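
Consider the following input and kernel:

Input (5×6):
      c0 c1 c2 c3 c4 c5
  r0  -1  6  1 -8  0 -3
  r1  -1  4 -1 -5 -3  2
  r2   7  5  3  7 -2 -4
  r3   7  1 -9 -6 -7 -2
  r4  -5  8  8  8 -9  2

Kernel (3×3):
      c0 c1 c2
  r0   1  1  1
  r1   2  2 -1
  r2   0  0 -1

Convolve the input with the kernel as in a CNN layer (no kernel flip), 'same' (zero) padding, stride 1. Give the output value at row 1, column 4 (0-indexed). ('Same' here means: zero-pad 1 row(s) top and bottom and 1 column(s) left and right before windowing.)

The receptive field on the zero-padded input at this output position is [-8 0 -3 / -5 -3 2 / 7 -2 -4]. Elementwise product with the kernel and sum: -8·1 + 0·1 + -3·1 + -5·2 + -3·2 + 2·-1 + -4·-1.

-25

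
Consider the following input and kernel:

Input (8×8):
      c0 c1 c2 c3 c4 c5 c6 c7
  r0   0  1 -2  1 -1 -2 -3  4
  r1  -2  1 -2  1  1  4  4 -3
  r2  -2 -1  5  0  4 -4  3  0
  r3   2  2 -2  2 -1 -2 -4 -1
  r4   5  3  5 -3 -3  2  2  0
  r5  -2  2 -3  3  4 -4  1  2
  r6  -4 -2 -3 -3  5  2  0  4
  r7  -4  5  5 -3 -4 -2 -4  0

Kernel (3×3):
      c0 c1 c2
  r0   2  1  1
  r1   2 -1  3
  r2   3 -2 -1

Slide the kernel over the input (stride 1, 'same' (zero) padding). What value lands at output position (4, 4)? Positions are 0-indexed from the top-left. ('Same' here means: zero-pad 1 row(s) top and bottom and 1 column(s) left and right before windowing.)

The receptive field on the zero-padded input at this output position is [2 -1 -2 / -3 -3 2 / 3 4 -4]. Elementwise product with the kernel and sum: 2·2 + -1·1 + -2·1 + -3·2 + -3·-1 + 2·3 + 3·3 + 4·-2 + -4·-1.

9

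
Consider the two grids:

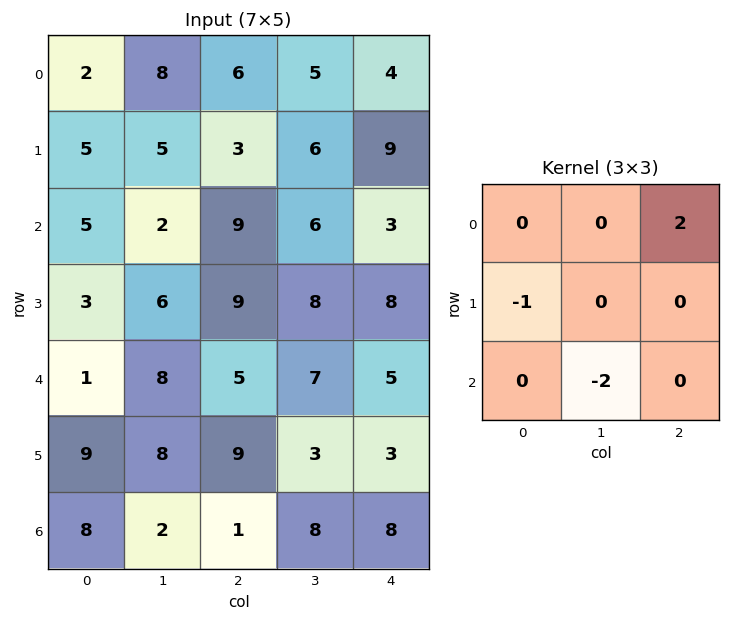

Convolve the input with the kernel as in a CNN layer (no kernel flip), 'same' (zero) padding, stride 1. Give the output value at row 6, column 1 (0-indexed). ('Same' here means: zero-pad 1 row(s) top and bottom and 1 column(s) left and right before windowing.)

10

The receptive field on the zero-padded input at this output position is [9 8 9 / 8 2 1 / 0 0 0]. Elementwise product with the kernel and sum: 9·2 + 8·-1 + 0·-2.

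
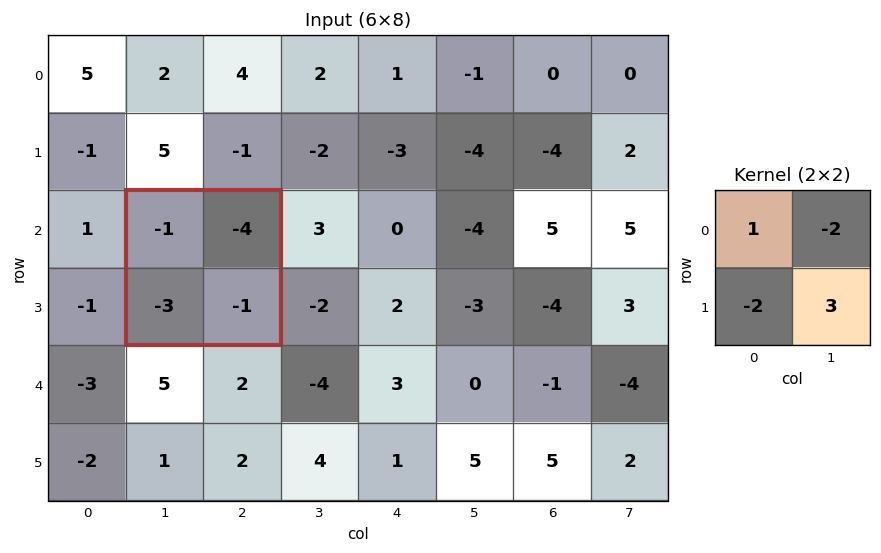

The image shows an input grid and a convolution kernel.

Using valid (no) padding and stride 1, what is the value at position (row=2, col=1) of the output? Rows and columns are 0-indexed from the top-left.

10

The receptive field on the input at this output position is [-1 -4 / -3 -1]. Elementwise product with the kernel and sum: -1·1 + -4·-2 + -3·-2 + -1·3.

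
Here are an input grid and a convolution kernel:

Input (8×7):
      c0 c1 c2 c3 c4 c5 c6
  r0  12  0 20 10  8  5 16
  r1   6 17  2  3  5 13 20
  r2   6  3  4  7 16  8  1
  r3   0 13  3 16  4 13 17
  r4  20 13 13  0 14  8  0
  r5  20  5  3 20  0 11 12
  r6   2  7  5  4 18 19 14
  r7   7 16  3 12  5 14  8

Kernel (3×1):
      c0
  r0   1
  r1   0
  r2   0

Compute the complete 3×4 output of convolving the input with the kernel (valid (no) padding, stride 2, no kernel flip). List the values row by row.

Output[0,0]: The receptive field on the input at this output position is [12 / 6 / 6]. Elementwise product with the kernel and sum: 12·1.
Output[0,1]: The receptive field on the input at this output position is [20 / 2 / 4]. Elementwise product with the kernel and sum: 20·1.

12 20 8 16
6 4 16 1
20 13 14 0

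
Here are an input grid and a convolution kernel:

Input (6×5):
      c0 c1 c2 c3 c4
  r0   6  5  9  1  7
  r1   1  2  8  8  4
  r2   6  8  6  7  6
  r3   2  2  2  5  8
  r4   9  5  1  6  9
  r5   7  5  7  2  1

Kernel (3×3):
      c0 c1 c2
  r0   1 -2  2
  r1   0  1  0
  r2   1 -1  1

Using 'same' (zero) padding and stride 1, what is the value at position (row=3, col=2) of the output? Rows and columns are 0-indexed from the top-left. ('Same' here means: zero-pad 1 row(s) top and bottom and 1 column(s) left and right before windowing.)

The receptive field on the zero-padded input at this output position is [8 6 7 / 2 2 5 / 5 1 6]. Elementwise product with the kernel and sum: 8·1 + 6·-2 + 7·2 + 2·1 + 5·1 + 1·-1 + 6·1.

22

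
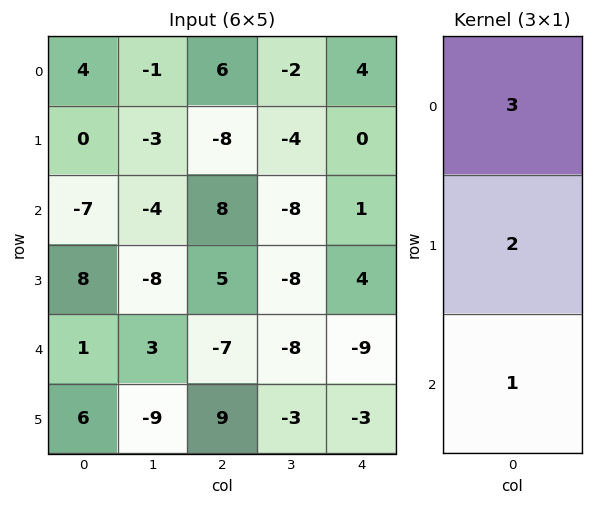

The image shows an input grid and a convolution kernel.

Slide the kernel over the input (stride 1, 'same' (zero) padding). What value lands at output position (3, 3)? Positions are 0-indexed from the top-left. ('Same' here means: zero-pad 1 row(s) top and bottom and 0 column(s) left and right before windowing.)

The receptive field on the zero-padded input at this output position is [-8 / -8 / -8]. Elementwise product with the kernel and sum: -8·3 + -8·2 + -8·1.

-48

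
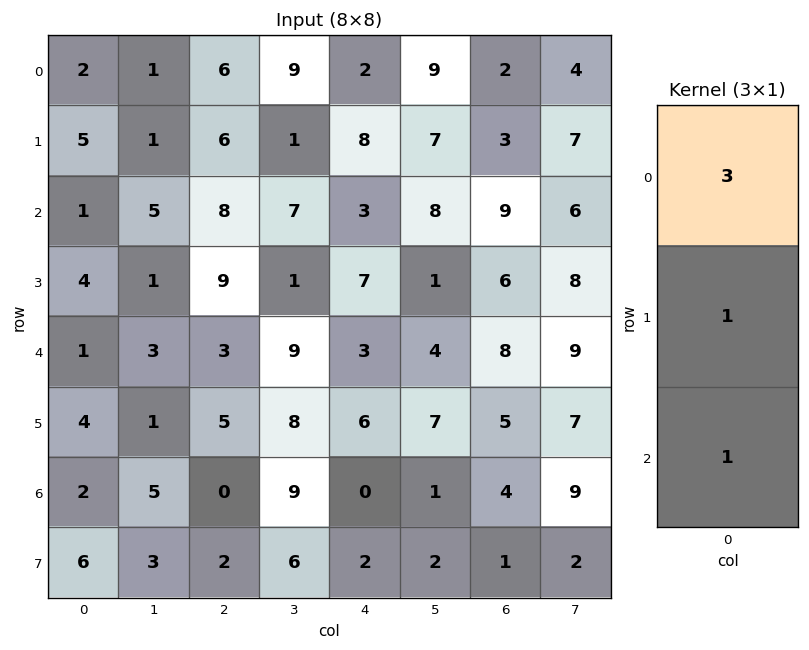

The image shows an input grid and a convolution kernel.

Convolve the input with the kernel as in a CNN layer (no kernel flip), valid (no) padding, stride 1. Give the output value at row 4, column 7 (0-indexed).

43

The receptive field on the input at this output position is [9 / 7 / 9]. Elementwise product with the kernel and sum: 9·3 + 7·1 + 9·1.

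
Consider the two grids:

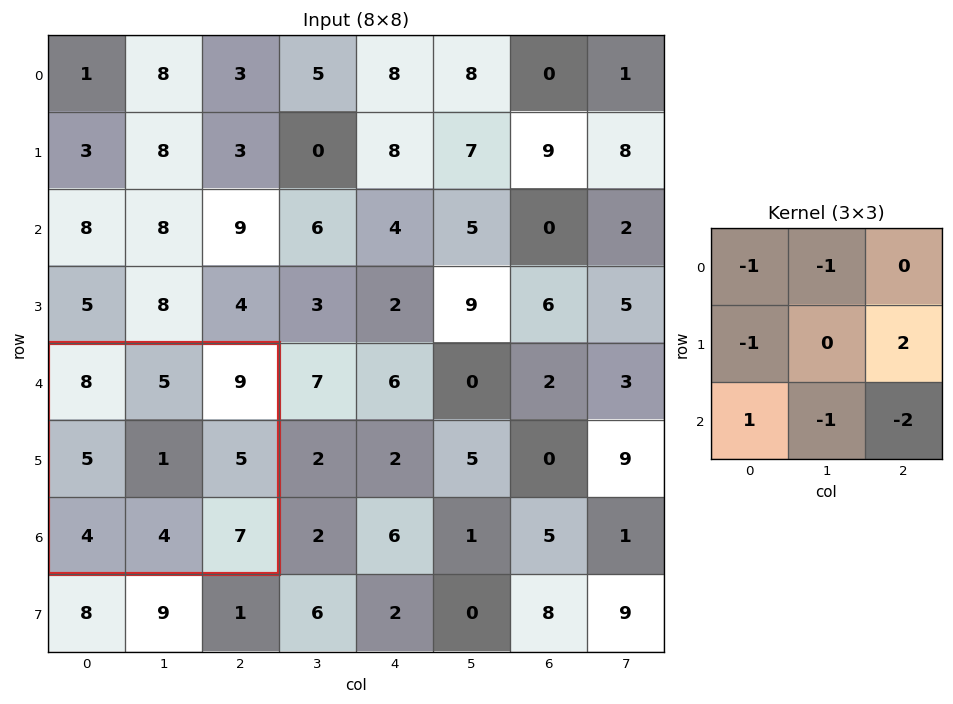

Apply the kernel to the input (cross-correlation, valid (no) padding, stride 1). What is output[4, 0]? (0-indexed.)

The receptive field on the input at this output position is [8 5 9 / 5 1 5 / 4 4 7]. Elementwise product with the kernel and sum: 8·-1 + 5·-1 + 5·-1 + 5·2 + 4·1 + 4·-1 + 7·-2.

-22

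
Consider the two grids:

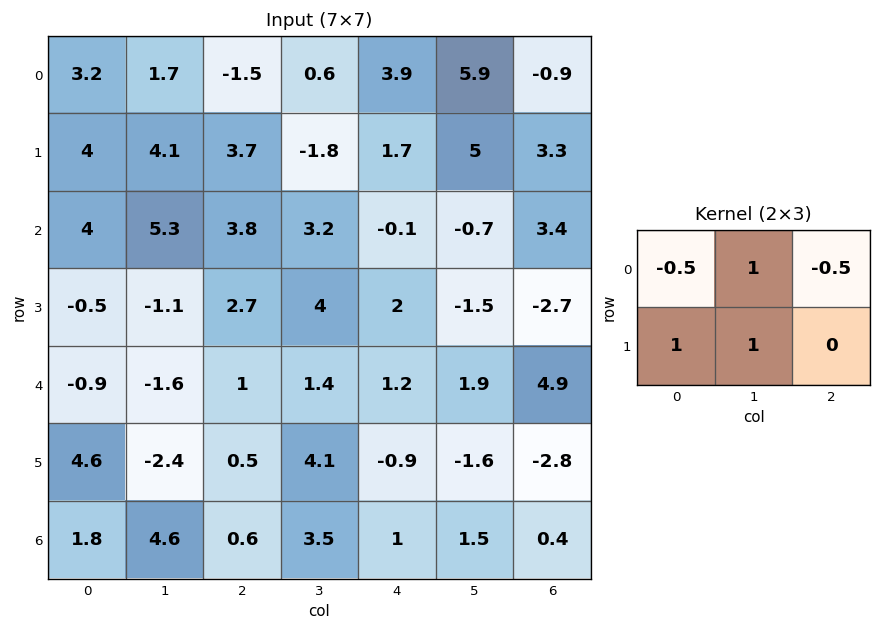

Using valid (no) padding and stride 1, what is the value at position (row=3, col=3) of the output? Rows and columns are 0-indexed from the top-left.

3.35

The receptive field on the input at this output position is [4 2 -1.5 / 1.4 1.2 1.9]. Elementwise product with the kernel and sum: 4·-0.5 + 2·1 + -1.5·-0.5 + 1.4·1 + 1.2·1.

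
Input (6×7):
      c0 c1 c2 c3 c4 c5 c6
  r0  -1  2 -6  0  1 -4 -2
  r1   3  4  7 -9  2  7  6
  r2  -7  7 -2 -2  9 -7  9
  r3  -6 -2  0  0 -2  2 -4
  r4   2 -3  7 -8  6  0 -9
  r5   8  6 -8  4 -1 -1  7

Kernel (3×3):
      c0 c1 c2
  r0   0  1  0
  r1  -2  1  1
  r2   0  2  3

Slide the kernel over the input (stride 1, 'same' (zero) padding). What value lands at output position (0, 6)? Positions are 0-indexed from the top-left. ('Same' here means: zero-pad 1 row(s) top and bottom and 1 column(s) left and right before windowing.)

The receptive field on the zero-padded input at this output position is [0 0 0 / -4 -2 0 / 7 6 0]. Elementwise product with the kernel and sum: 0·1 + -4·-2 + -2·1 + 0·1 + 6·2 + 0·3.

18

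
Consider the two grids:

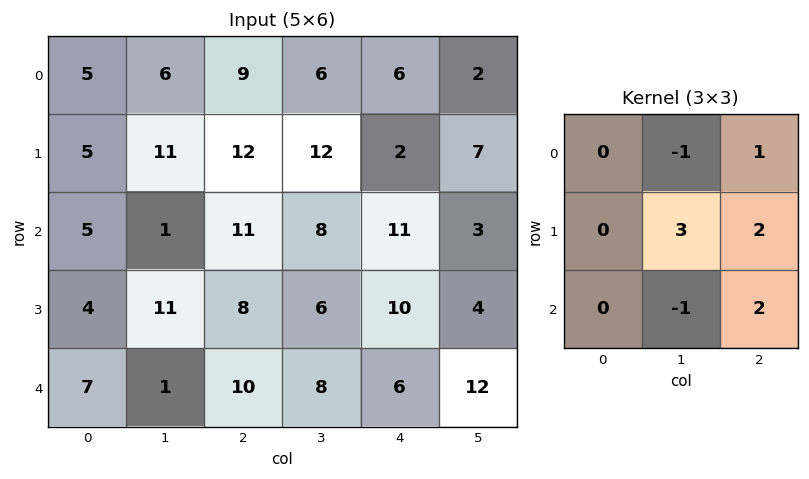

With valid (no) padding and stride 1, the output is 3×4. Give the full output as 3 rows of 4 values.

81 62 54 11
31 53 50 42
78 39 45 48

Output[0,0]: The receptive field on the input at this output position is [5 6 9 / 5 11 12 / 5 1 11]. Elementwise product with the kernel and sum: 6·-1 + 9·1 + 11·3 + 12·2 + 1·-1 + 11·2.
Output[0,1]: The receptive field on the input at this output position is [6 9 6 / 11 12 12 / 1 11 8]. Elementwise product with the kernel and sum: 9·-1 + 6·1 + 12·3 + 12·2 + 11·-1 + 8·2.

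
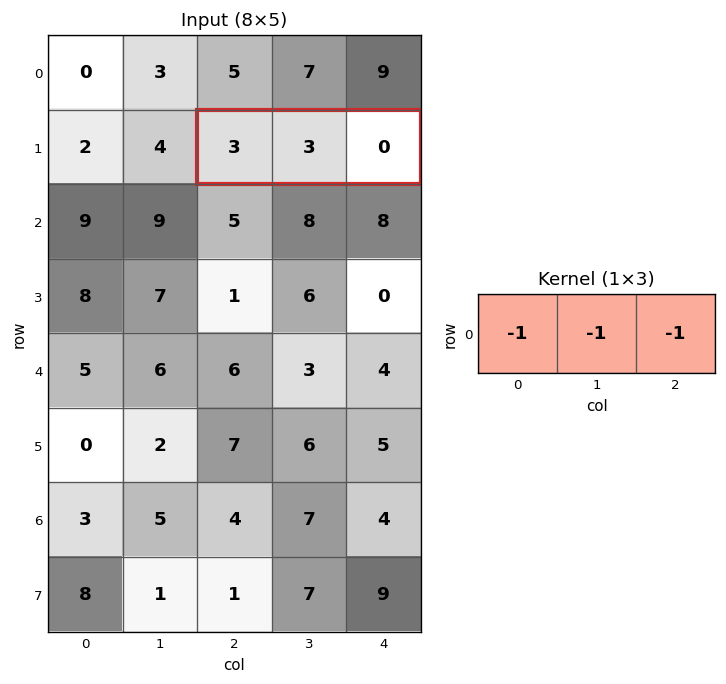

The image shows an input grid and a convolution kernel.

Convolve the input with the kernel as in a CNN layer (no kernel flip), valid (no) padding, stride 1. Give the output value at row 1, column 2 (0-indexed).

The receptive field on the input at this output position is [3 3 0]. Elementwise product with the kernel and sum: 3·-1 + 3·-1 + 0·-1.

-6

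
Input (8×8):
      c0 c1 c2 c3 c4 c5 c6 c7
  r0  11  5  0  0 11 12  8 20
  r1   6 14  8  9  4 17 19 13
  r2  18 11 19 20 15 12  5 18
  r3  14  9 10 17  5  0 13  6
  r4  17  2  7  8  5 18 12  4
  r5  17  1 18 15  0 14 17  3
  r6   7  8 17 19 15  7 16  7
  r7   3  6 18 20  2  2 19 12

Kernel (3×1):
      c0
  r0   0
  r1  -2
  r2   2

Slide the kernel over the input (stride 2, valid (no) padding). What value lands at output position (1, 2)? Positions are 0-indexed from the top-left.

The receptive field on the input at this output position is [15 / 5 / 5]. Elementwise product with the kernel and sum: 5·-2 + 5·2.

0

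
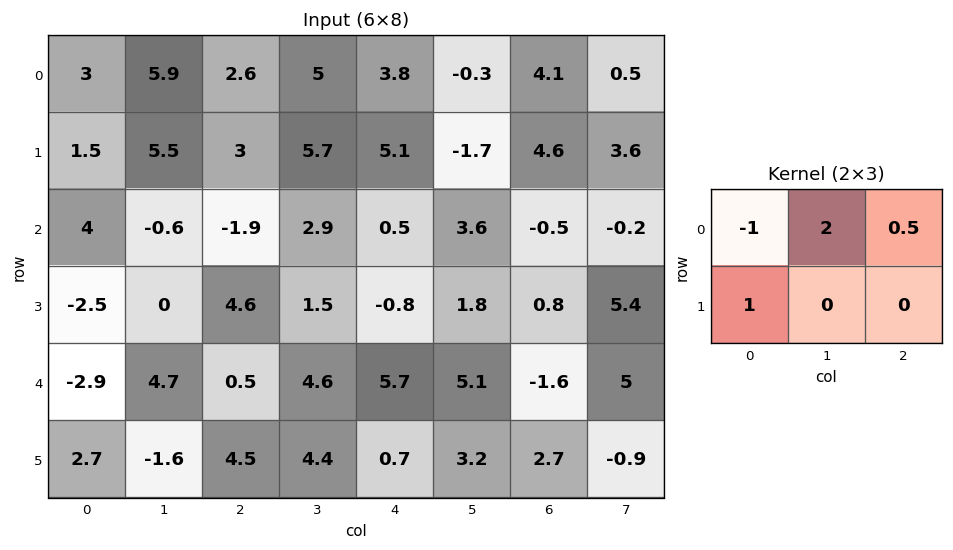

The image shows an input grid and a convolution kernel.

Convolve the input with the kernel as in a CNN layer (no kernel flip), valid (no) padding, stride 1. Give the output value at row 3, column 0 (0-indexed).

1.9

The receptive field on the input at this output position is [-2.5 0 4.6 / -2.9 4.7 0.5]. Elementwise product with the kernel and sum: -2.5·-1 + 0·2 + 4.6·0.5 + -2.9·1.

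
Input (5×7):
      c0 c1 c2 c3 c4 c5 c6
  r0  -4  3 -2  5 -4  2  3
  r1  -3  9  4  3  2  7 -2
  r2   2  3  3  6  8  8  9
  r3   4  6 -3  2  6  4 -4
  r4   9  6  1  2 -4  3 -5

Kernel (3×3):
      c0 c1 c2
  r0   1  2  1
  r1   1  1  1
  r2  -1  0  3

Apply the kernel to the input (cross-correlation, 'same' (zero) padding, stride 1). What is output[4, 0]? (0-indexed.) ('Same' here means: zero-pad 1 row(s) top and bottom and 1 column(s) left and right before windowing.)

29

The receptive field on the zero-padded input at this output position is [0 4 6 / 0 9 6 / 0 0 0]. Elementwise product with the kernel and sum: 0·1 + 4·2 + 6·1 + 0·1 + 9·1 + 6·1 + 0·-1 + 0·3.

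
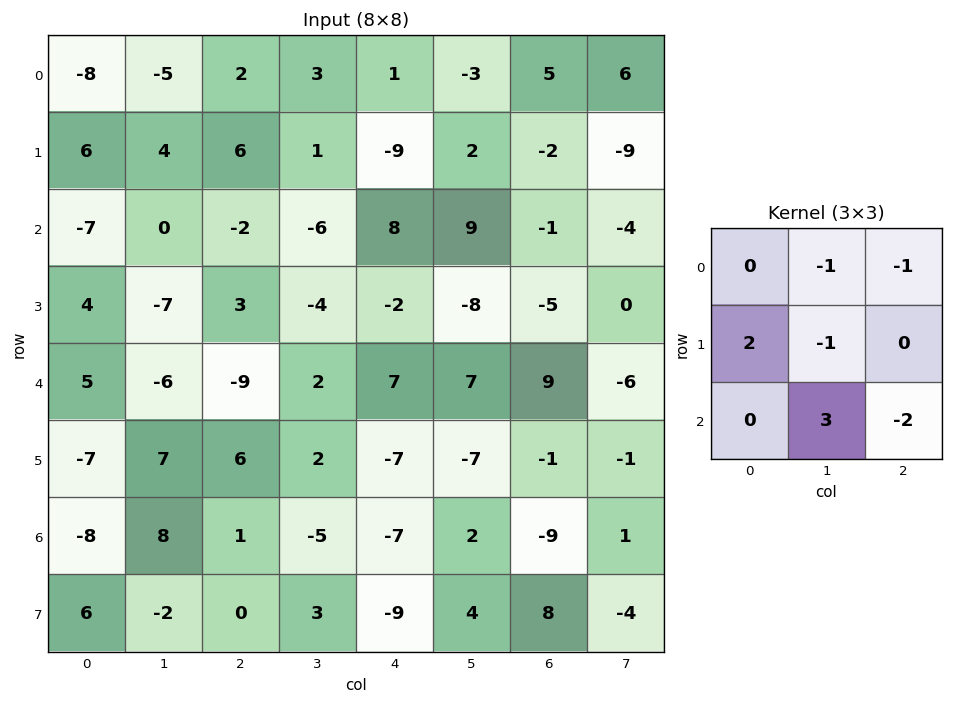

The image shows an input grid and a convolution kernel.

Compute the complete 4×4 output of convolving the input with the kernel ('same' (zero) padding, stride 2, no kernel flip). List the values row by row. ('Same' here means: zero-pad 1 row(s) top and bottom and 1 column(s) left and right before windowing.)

18 4 -26 1
23 12 -3 15
-37 12 0 9
30 1 -24 47

Output[0,0]: The receptive field on the zero-padded input at this output position is [0 0 0 / 0 -8 -5 / 0 6 4]. Elementwise product with the kernel and sum: 0·-1 + 0·-1 + 0·2 + -8·-1 + 6·3 + 4·-2.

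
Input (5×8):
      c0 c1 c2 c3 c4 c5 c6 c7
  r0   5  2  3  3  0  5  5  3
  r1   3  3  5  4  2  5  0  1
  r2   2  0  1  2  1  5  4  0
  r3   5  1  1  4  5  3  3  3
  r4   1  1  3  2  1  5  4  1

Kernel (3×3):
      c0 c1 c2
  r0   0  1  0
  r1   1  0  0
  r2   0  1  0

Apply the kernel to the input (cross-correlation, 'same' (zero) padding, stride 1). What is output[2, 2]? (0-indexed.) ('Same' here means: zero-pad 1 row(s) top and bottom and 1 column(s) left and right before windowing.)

6

The receptive field on the zero-padded input at this output position is [3 5 4 / 0 1 2 / 1 1 4]. Elementwise product with the kernel and sum: 5·1 + 0·1 + 1·1.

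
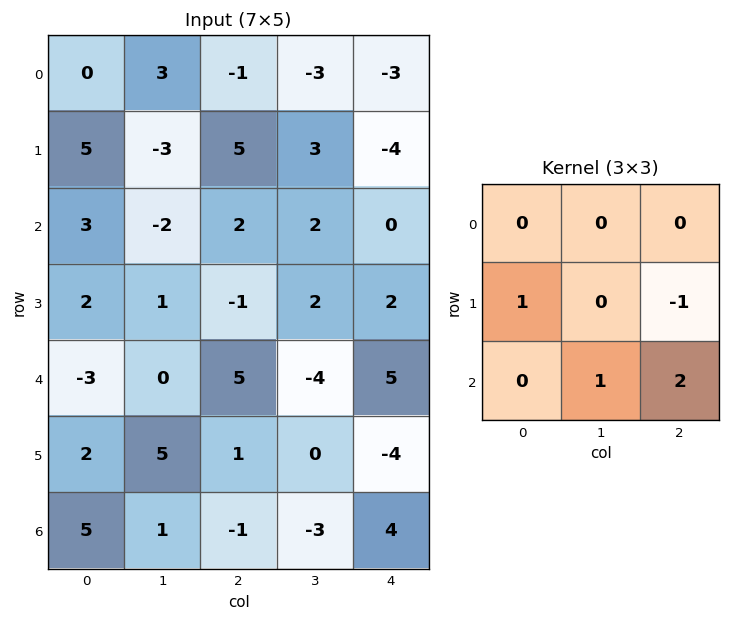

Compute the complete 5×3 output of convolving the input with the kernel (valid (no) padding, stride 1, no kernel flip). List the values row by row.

Output[0,0]: The receptive field on the input at this output position is [0 3 -1 / 5 -3 5 / 3 -2 2]. Elementwise product with the kernel and sum: 5·1 + 5·-1 + -2·1 + 2·2.
Output[0,1]: The receptive field on the input at this output position is [3 -1 -3 / -3 5 3 / -2 2 2]. Elementwise product with the kernel and sum: -3·1 + 3·-1 + 2·1 + 2·2.

2 0 11
0 -1 8
13 -4 3
-1 5 -8
0 -2 10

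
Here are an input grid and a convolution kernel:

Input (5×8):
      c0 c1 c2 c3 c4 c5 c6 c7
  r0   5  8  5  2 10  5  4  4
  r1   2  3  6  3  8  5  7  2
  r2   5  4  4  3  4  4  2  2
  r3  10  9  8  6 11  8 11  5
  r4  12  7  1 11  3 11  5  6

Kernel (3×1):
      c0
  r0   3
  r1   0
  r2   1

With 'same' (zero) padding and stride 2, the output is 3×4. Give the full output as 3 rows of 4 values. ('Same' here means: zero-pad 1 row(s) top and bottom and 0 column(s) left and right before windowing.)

Output[0,0]: The receptive field on the zero-padded input at this output position is [0 / 5 / 2]. Elementwise product with the kernel and sum: 0·3 + 2·1.
Output[0,1]: The receptive field on the zero-padded input at this output position is [0 / 5 / 6]. Elementwise product with the kernel and sum: 0·3 + 6·1.

2 6 8 7
16 26 35 32
30 24 33 33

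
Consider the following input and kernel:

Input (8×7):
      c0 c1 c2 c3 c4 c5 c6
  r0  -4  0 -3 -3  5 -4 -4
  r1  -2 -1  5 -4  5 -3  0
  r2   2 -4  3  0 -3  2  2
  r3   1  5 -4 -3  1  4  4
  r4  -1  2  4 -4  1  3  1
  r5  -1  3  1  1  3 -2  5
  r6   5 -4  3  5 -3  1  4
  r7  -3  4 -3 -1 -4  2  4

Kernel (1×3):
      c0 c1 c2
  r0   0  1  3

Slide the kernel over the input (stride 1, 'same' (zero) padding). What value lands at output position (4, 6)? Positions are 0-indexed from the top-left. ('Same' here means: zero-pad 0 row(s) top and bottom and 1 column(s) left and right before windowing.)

The receptive field on the zero-padded input at this output position is [3 1 0]. Elementwise product with the kernel and sum: 1·1 + 0·3.

1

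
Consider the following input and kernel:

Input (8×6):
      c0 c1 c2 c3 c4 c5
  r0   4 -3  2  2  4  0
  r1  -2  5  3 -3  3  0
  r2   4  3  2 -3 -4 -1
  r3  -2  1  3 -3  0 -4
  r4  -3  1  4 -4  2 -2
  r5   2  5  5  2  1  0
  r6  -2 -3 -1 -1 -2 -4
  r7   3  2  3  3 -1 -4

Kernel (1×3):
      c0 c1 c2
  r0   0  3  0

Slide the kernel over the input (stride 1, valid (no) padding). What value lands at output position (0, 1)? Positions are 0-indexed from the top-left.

6

The receptive field on the input at this output position is [-3 2 2]. Elementwise product with the kernel and sum: 2·3.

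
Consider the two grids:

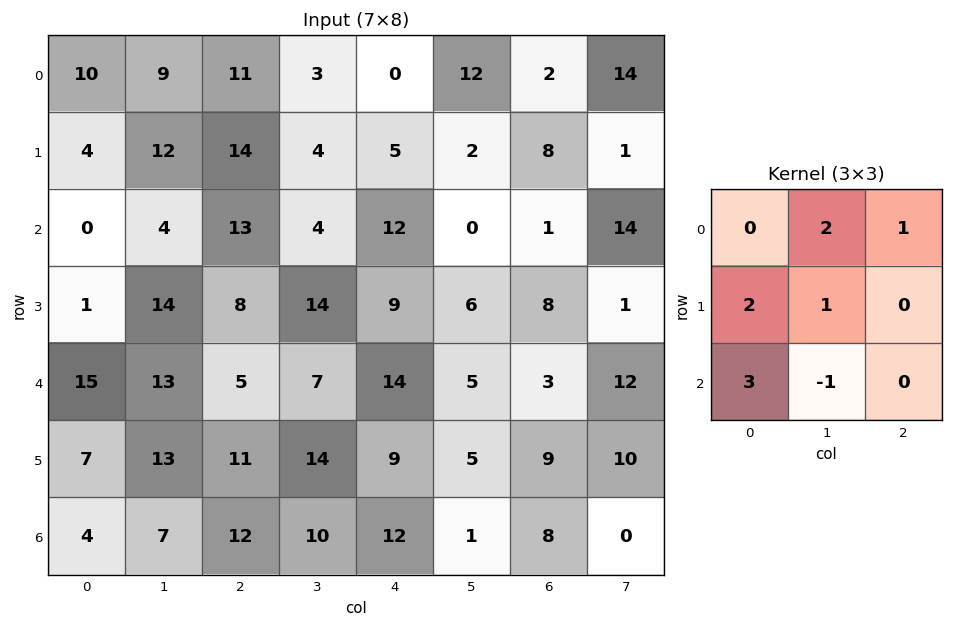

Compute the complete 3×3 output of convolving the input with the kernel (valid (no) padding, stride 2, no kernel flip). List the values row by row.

Output[0,0]: The receptive field on the input at this output position is [10 9 11 / 4 12 14 / 0 4 13]. Elementwise product with the kernel and sum: 9·2 + 11·1 + 4·2 + 12·1 + 0·3 + 4·-1.
Output[0,1]: The receptive field on the input at this output position is [11 3 0 / 14 4 5 / 13 4 12]. Elementwise product with the kernel and sum: 3·2 + 0·1 + 14·2 + 4·1 + 13·3 + 4·-1.

45 73 74
69 58 62
63 90 71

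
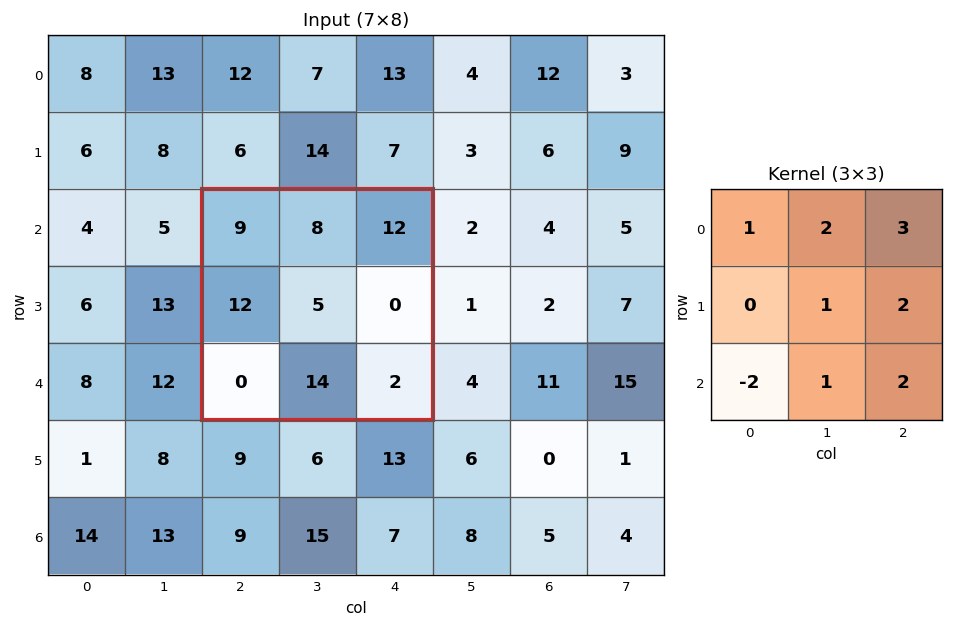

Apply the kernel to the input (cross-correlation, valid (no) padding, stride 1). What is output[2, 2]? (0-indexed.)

84

The receptive field on the input at this output position is [9 8 12 / 12 5 0 / 0 14 2]. Elementwise product with the kernel and sum: 9·1 + 8·2 + 12·3 + 5·1 + 0·2 + 0·-2 + 14·1 + 2·2.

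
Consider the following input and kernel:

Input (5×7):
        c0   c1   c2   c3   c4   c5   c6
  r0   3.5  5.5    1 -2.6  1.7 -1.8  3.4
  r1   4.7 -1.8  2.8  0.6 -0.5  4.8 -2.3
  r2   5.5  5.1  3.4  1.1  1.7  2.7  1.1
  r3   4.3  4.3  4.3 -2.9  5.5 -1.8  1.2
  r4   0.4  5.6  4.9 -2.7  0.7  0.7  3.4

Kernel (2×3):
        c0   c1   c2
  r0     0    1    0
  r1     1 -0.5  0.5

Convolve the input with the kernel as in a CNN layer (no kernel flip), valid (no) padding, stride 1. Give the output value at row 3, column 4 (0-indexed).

0.25

The receptive field on the input at this output position is [5.5 -1.8 1.2 / 0.7 0.7 3.4]. Elementwise product with the kernel and sum: -1.8·1 + 0.7·1 + 0.7·-0.5 + 3.4·0.5.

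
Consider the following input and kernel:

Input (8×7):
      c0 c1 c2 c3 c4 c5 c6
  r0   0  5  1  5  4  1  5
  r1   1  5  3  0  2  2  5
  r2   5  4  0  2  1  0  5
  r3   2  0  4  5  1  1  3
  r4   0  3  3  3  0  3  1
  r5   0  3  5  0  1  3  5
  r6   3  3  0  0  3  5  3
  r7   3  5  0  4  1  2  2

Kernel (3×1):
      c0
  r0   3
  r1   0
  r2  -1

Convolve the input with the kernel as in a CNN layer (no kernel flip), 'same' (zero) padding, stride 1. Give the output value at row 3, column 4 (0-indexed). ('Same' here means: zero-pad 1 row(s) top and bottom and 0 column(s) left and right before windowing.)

3

The receptive field on the zero-padded input at this output position is [1 / 1 / 0]. Elementwise product with the kernel and sum: 1·3 + 0·-1.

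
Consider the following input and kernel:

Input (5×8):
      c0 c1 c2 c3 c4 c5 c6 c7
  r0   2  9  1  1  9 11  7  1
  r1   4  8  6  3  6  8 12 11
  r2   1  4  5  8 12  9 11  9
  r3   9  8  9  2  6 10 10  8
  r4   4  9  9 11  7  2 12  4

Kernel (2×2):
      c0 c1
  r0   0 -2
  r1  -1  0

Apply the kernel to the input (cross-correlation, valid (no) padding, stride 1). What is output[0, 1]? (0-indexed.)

-10

The receptive field on the input at this output position is [9 1 / 8 6]. Elementwise product with the kernel and sum: 1·-2 + 8·-1.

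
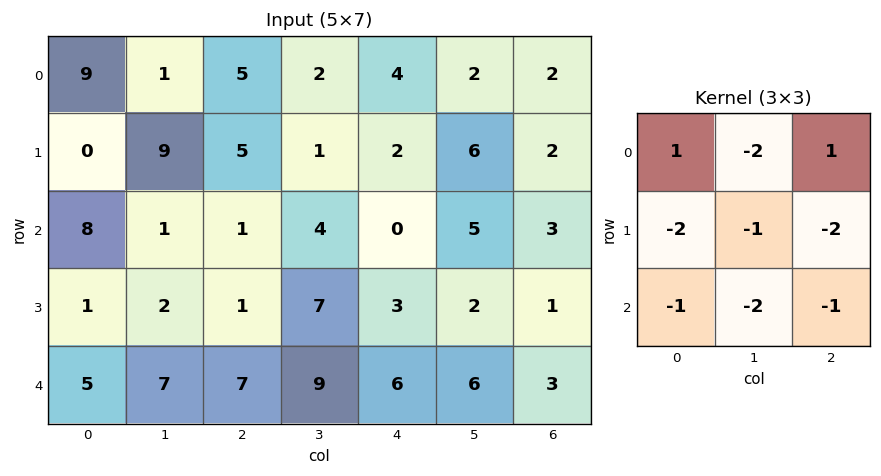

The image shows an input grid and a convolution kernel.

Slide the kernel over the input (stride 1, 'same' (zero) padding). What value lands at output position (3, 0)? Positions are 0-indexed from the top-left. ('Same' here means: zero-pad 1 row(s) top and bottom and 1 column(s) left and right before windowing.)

-37

The receptive field on the zero-padded input at this output position is [0 8 1 / 0 1 2 / 0 5 7]. Elementwise product with the kernel and sum: 0·1 + 8·-2 + 1·1 + 0·-2 + 1·-1 + 2·-2 + 0·-1 + 5·-2 + 7·-1.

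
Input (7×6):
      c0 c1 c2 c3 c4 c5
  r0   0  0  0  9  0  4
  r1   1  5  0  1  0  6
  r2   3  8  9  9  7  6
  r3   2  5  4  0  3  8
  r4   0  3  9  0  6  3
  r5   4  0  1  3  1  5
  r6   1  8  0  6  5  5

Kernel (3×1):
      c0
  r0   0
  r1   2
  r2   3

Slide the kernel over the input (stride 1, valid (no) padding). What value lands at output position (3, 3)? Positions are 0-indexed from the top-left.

9

The receptive field on the input at this output position is [0 / 0 / 3]. Elementwise product with the kernel and sum: 0·2 + 3·3.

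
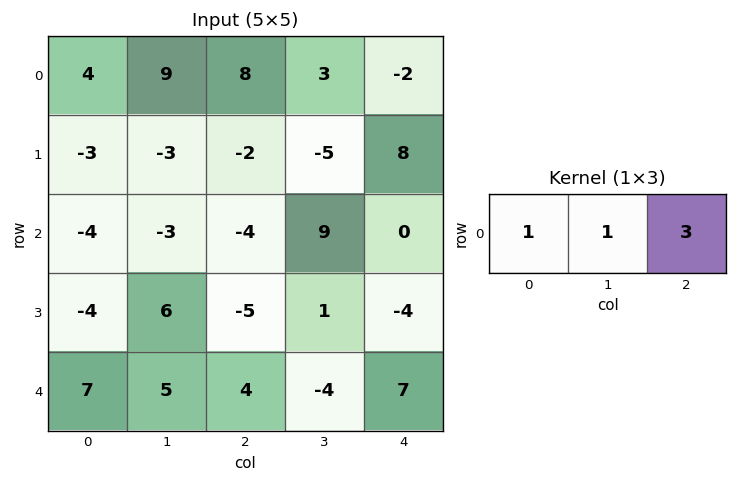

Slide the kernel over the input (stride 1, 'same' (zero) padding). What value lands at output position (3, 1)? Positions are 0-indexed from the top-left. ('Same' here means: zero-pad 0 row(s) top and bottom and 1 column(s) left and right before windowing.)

The receptive field on the zero-padded input at this output position is [-4 6 -5]. Elementwise product with the kernel and sum: -4·1 + 6·1 + -5·3.

-13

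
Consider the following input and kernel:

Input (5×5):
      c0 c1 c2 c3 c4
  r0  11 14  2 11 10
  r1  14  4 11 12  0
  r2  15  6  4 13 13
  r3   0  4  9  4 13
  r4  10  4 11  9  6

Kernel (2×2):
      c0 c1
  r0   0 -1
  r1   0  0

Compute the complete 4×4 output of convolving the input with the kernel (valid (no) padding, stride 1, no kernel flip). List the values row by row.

Output[0,0]: The receptive field on the input at this output position is [11 14 / 14 4]. Elementwise product with the kernel and sum: 14·-1.
Output[0,1]: The receptive field on the input at this output position is [14 2 / 4 11]. Elementwise product with the kernel and sum: 2·-1.

-14 -2 -11 -10
-4 -11 -12 0
-6 -4 -13 -13
-4 -9 -4 -13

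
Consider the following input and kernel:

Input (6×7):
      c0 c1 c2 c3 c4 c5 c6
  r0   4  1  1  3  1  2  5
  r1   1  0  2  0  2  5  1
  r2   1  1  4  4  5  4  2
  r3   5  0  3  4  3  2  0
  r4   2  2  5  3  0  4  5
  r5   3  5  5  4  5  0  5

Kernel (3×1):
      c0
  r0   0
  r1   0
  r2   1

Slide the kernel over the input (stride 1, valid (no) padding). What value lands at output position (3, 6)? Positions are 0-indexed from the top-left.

The receptive field on the input at this output position is [0 / 5 / 5]. Elementwise product with the kernel and sum: 5·1.

5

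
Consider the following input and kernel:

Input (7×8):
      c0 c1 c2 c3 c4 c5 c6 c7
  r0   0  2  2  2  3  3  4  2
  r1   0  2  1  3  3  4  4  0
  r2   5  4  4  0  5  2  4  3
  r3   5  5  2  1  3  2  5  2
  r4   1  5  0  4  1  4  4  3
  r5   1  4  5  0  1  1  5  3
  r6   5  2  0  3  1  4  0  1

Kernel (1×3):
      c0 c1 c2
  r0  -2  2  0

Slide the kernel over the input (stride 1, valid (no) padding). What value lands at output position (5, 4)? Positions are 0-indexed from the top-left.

0

The receptive field on the input at this output position is [1 1 5]. Elementwise product with the kernel and sum: 1·-2 + 1·2.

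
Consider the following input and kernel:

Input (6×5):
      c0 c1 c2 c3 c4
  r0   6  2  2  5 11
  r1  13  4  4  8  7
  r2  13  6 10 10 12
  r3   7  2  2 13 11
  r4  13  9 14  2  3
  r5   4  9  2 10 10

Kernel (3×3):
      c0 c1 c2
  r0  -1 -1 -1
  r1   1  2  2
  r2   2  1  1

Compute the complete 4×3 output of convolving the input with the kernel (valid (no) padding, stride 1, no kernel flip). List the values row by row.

Output[0,0]: The receptive field on the input at this output position is [6 2 2 / 13 4 4 / 13 6 10]. Elementwise product with the kernel and sum: 6·-1 + 2·-1 + 2·-1 + 13·1 + 4·2 + 4·2 + 13·2 + 6·1 + 10·1.

61 51 58
42 49 63
35 40 51
67 54 22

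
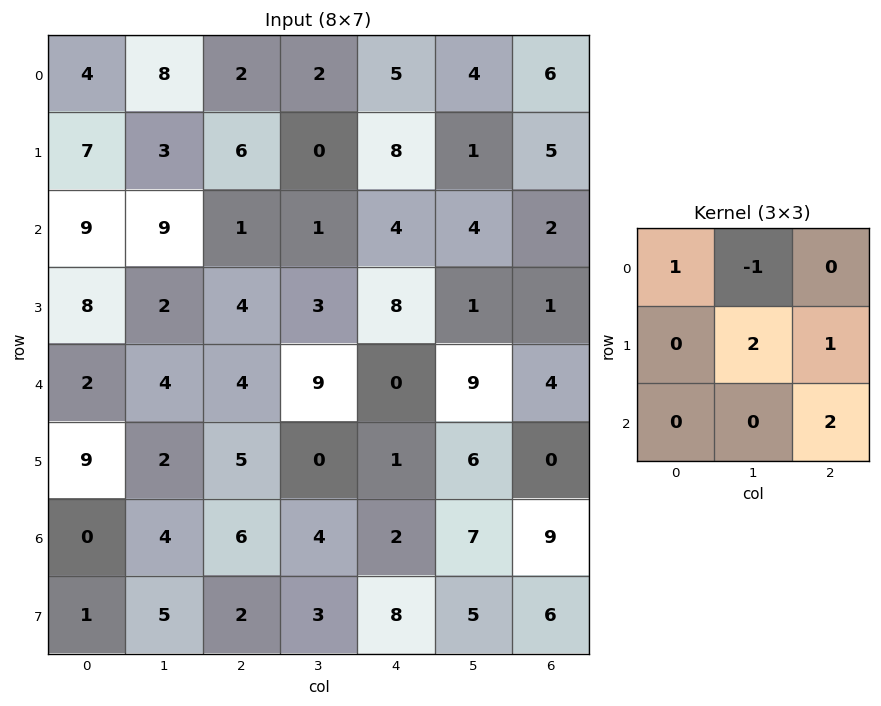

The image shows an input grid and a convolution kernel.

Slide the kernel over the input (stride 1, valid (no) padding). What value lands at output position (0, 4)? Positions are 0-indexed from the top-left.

12

The receptive field on the input at this output position is [5 4 6 / 8 1 5 / 4 4 2]. Elementwise product with the kernel and sum: 5·1 + 4·-1 + 1·2 + 5·1 + 2·2.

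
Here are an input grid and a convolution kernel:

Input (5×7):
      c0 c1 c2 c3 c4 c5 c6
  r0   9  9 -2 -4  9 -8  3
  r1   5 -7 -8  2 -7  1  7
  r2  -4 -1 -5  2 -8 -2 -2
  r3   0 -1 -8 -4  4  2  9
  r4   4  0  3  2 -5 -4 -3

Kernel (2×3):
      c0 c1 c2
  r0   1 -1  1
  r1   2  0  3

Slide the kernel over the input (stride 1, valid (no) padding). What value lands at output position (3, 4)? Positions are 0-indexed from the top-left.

The receptive field on the input at this output position is [4 2 9 / -5 -4 -3]. Elementwise product with the kernel and sum: 4·1 + 2·-1 + 9·1 + -5·2 + -3·3.

-8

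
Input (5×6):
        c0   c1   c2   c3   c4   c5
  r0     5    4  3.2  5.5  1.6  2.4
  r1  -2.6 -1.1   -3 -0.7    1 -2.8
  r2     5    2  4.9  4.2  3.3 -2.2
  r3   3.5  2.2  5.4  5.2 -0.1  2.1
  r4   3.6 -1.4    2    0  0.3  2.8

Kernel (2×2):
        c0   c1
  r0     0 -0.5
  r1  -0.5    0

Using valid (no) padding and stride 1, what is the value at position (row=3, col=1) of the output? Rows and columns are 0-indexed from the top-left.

-2

The receptive field on the input at this output position is [2.2 5.4 / -1.4 2]. Elementwise product with the kernel and sum: 5.4·-0.5 + -1.4·-0.5.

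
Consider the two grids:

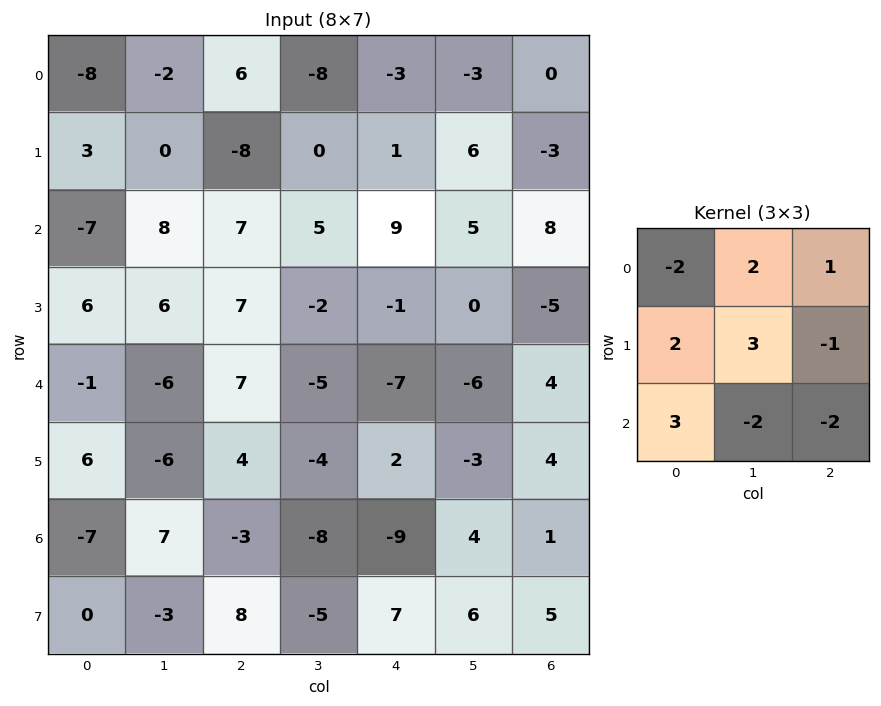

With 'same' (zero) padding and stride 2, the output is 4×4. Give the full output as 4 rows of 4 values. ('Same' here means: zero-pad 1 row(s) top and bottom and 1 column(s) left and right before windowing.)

-28 38 -36 18
-47 24 36 26
21 -4 -33 -27
-16 14 -79 33

Output[0,0]: The receptive field on the zero-padded input at this output position is [0 0 0 / 0 -8 -2 / 0 3 0]. Elementwise product with the kernel and sum: 0·-2 + 0·2 + 0·1 + 0·2 + -8·3 + -2·-1 + 0·3 + 3·-2 + 0·-2.
Output[0,1]: The receptive field on the zero-padded input at this output position is [0 0 0 / -2 6 -8 / 0 -8 0]. Elementwise product with the kernel and sum: 0·-2 + 0·2 + 0·1 + -2·2 + 6·3 + -8·-1 + 0·3 + -8·-2 + 0·-2.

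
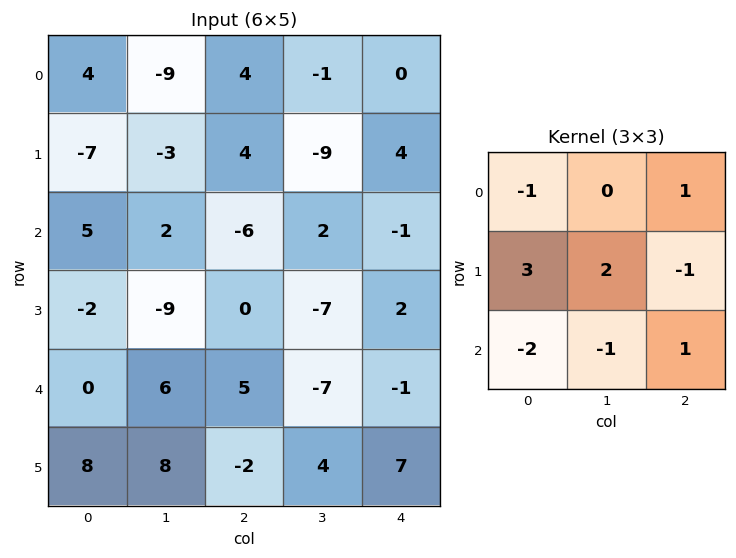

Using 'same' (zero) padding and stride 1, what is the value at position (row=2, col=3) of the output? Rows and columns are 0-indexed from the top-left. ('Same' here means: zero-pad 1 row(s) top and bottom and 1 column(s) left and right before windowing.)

The receptive field on the zero-padded input at this output position is [4 -9 4 / -6 2 -1 / 0 -7 2]. Elementwise product with the kernel and sum: 4·-1 + 4·1 + -6·3 + 2·2 + -1·-1 + 0·-2 + -7·-1 + 2·1.

-4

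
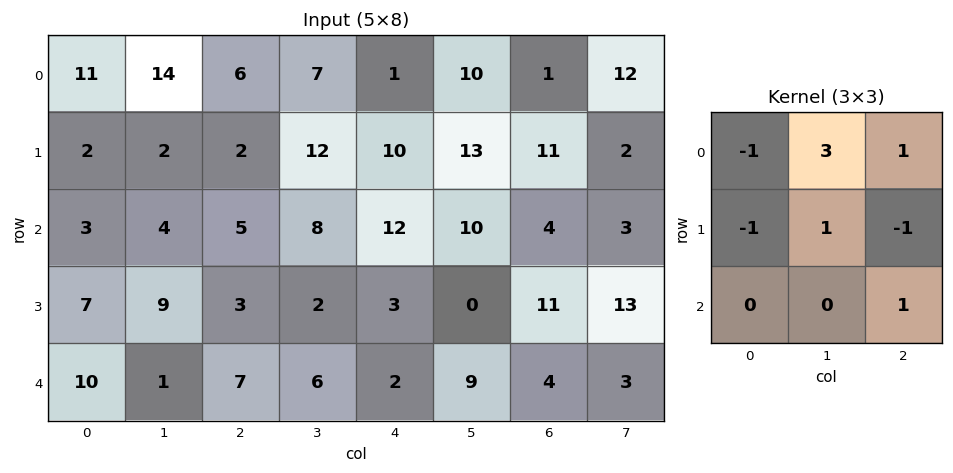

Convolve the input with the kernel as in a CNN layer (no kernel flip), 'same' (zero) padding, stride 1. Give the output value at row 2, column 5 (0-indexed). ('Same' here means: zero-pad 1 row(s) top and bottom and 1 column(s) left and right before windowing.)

45

The receptive field on the zero-padded input at this output position is [10 13 11 / 12 10 4 / 3 0 11]. Elementwise product with the kernel and sum: 10·-1 + 13·3 + 11·1 + 12·-1 + 10·1 + 4·-1 + 11·1.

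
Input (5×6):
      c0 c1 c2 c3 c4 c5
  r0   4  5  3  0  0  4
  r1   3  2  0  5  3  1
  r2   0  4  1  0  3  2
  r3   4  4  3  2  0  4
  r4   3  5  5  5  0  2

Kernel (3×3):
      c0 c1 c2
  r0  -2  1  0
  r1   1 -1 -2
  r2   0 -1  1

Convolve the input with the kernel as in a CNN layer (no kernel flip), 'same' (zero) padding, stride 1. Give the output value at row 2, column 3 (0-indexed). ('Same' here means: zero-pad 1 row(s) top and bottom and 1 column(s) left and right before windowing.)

-2

The receptive field on the zero-padded input at this output position is [0 5 3 / 1 0 3 / 3 2 0]. Elementwise product with the kernel and sum: 0·-2 + 5·1 + 1·1 + 0·-1 + 3·-2 + 2·-1 + 0·1.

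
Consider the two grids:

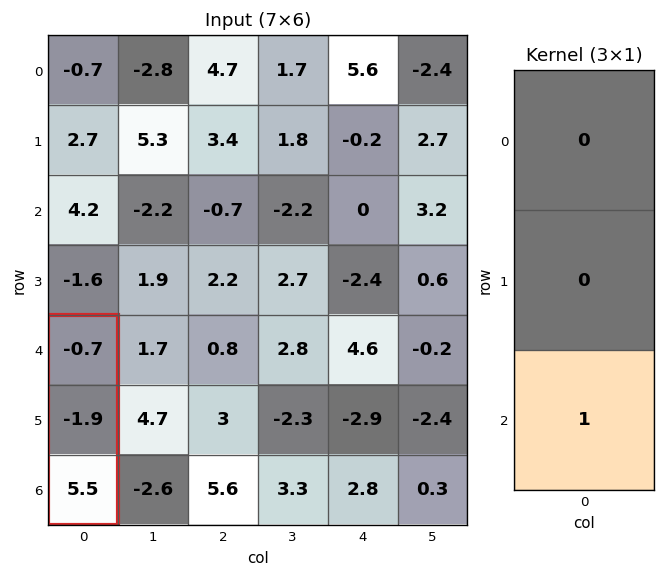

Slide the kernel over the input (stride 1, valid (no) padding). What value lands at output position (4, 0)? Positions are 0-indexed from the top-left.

5.5

The receptive field on the input at this output position is [-0.7 / -1.9 / 5.5]. Elementwise product with the kernel and sum: 5.5·1.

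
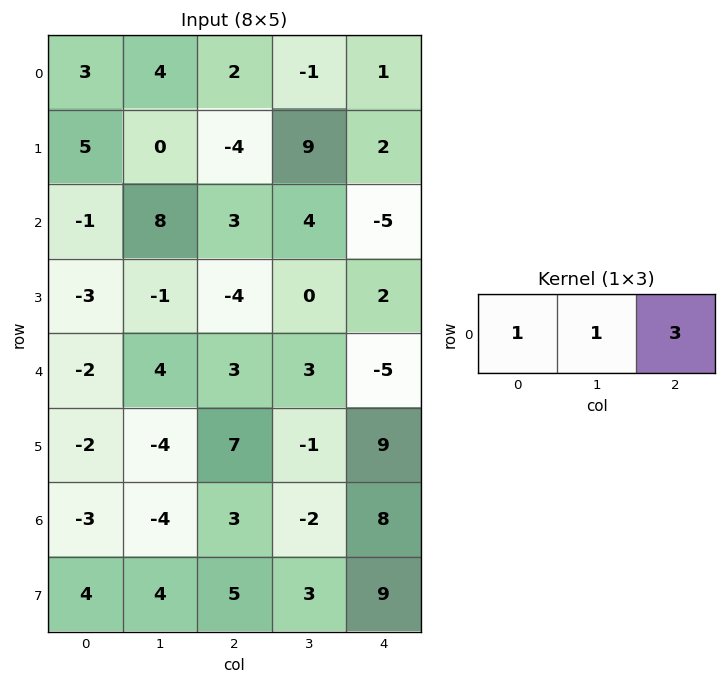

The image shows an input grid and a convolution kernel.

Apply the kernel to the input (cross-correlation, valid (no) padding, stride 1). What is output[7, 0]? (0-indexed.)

The receptive field on the input at this output position is [4 4 5]. Elementwise product with the kernel and sum: 4·1 + 4·1 + 5·3.

23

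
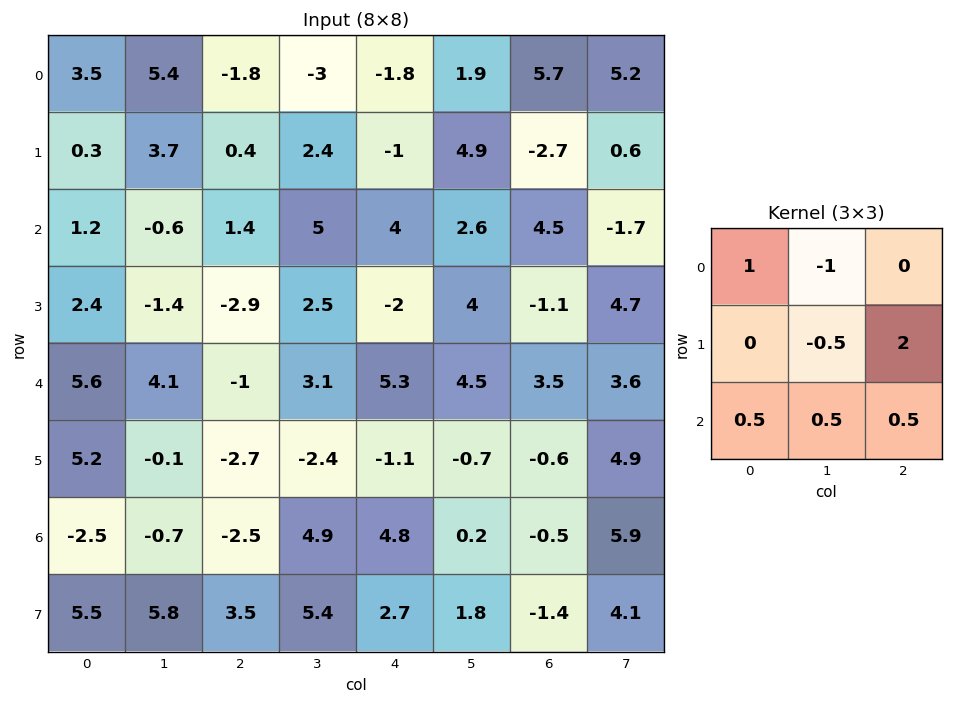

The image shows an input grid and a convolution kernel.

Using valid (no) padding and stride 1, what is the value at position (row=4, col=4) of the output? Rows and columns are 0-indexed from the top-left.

The receptive field on the input at this output position is [5.3 4.5 3.5 / -1.1 -0.7 -0.6 / 4.8 0.2 -0.5]. Elementwise product with the kernel and sum: 5.3·1 + 4.5·-1 + -0.7·-0.5 + -0.6·2 + 4.8·0.5 + 0.2·0.5 + -0.5·0.5.

2.2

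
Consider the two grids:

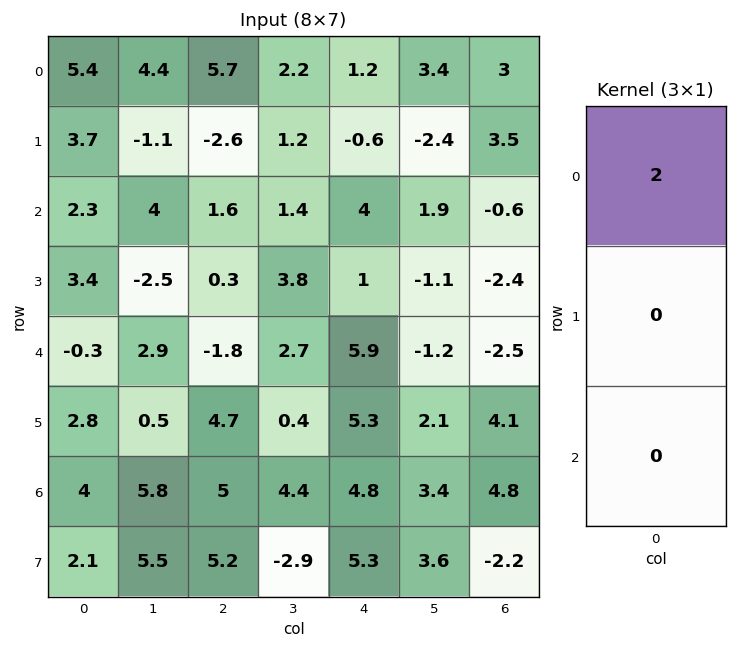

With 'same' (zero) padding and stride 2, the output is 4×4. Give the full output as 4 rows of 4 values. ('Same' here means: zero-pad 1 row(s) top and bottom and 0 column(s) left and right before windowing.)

Output[0,0]: The receptive field on the zero-padded input at this output position is [0 / 5.4 / 3.7]. Elementwise product with the kernel and sum: 0·2.
Output[0,1]: The receptive field on the zero-padded input at this output position is [0 / 5.7 / -2.6]. Elementwise product with the kernel and sum: 0·2.

0 0 0 0
7.4 -5.2 -1.2 7
6.8 0.6 2 -4.8
5.6 9.4 10.6 8.2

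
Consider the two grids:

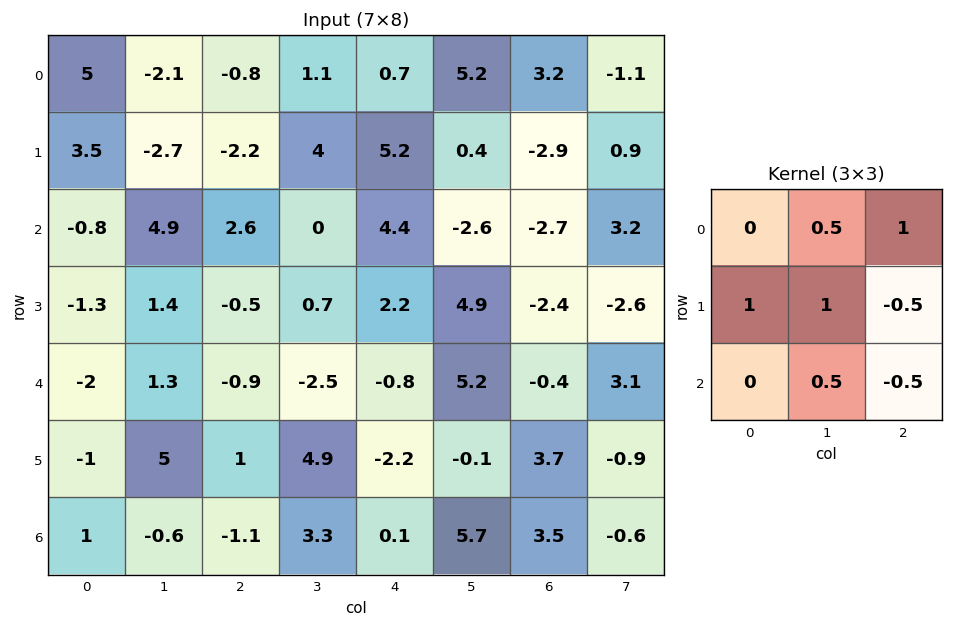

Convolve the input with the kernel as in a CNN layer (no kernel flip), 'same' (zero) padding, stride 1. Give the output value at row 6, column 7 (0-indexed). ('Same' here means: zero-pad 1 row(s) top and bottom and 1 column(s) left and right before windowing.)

The receptive field on the zero-padded input at this output position is [3.7 -0.9 0 / 3.5 -0.6 0 / 0 0 0]. Elementwise product with the kernel and sum: -0.9·0.5 + 0·1 + 3.5·1 + -0.6·1 + 0·-0.5 + 0·0.5 + 0·-0.5.

2.45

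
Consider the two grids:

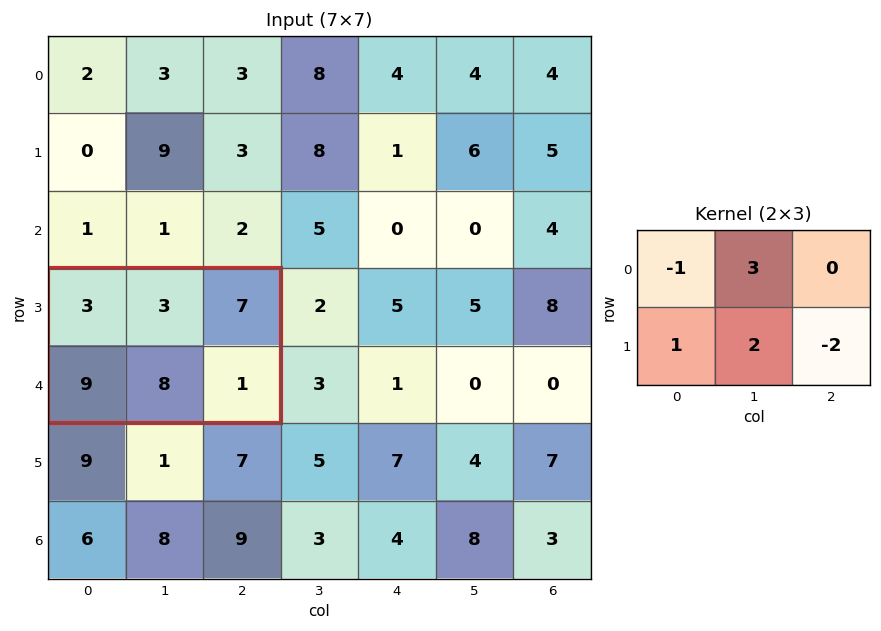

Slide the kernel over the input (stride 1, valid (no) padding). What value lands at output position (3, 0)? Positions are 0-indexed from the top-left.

The receptive field on the input at this output position is [3 3 7 / 9 8 1]. Elementwise product with the kernel and sum: 3·-1 + 3·3 + 9·1 + 8·2 + 1·-2.

29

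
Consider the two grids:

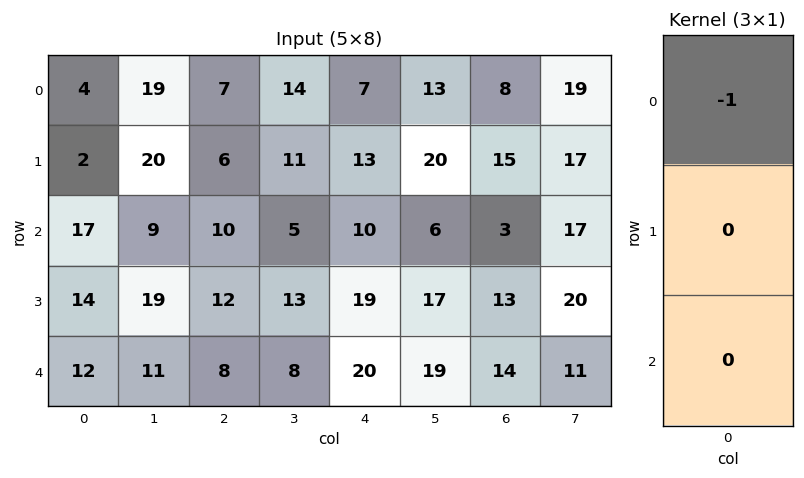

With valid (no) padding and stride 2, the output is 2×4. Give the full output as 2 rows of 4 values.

-4 -7 -7 -8
-17 -10 -10 -3

Output[0,0]: The receptive field on the input at this output position is [4 / 2 / 17]. Elementwise product with the kernel and sum: 4·-1.
Output[0,1]: The receptive field on the input at this output position is [7 / 6 / 10]. Elementwise product with the kernel and sum: 7·-1.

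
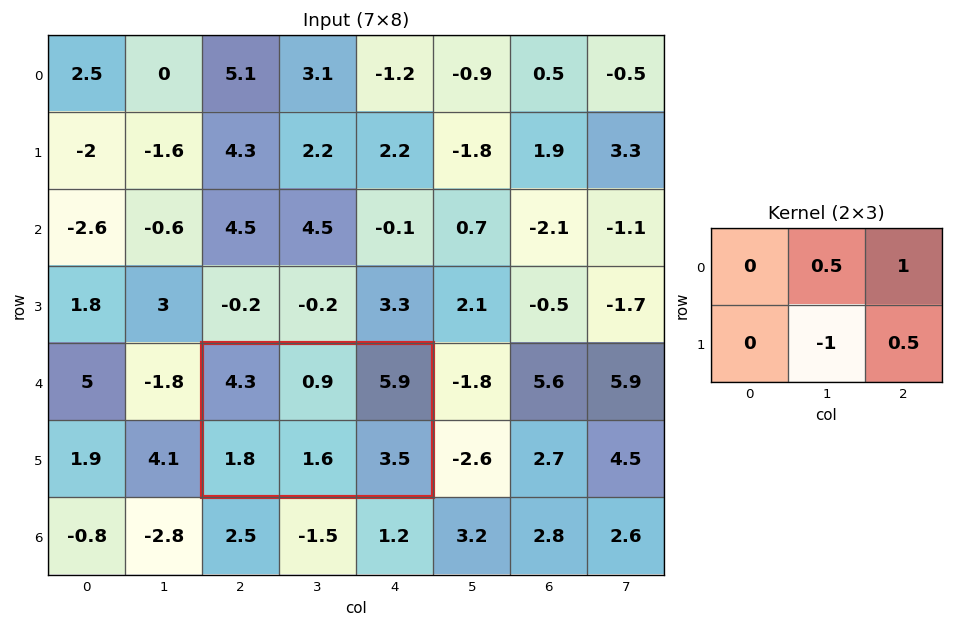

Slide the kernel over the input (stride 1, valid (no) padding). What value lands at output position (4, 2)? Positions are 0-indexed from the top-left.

6.5

The receptive field on the input at this output position is [4.3 0.9 5.9 / 1.8 1.6 3.5]. Elementwise product with the kernel and sum: 0.9·0.5 + 5.9·1 + 1.6·-1 + 3.5·0.5.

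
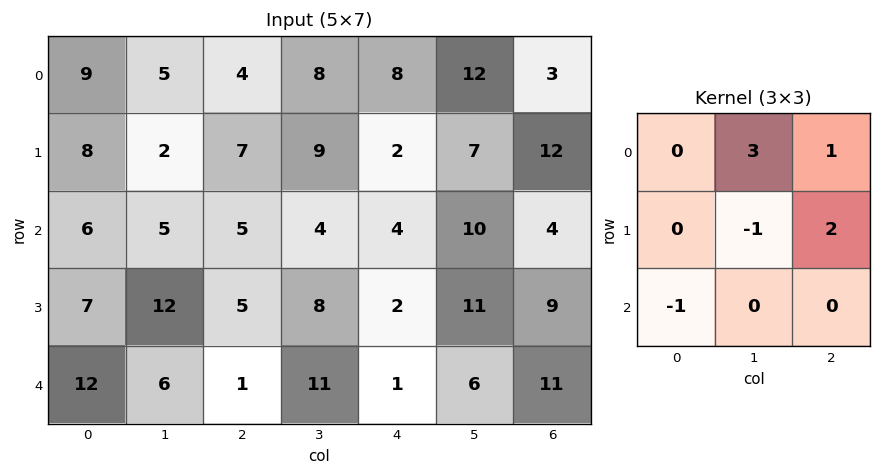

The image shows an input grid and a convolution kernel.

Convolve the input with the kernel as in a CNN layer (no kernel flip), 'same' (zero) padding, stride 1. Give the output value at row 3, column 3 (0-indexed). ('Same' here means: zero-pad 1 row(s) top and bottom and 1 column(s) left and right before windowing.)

11

The receptive field on the zero-padded input at this output position is [5 4 4 / 5 8 2 / 1 11 1]. Elementwise product with the kernel and sum: 4·3 + 4·1 + 8·-1 + 2·2 + 1·-1.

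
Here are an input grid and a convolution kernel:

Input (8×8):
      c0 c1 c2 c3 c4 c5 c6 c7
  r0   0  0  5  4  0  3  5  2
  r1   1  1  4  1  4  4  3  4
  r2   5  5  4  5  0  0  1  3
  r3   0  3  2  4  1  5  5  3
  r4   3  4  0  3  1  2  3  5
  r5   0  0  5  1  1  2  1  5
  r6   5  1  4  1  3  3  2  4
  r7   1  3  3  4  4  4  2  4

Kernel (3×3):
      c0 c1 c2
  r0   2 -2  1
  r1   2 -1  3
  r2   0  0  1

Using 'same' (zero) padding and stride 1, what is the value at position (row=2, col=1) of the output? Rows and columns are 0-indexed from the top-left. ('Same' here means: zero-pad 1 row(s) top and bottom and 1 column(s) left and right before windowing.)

The receptive field on the zero-padded input at this output position is [1 1 4 / 5 5 4 / 0 3 2]. Elementwise product with the kernel and sum: 1·2 + 1·-2 + 4·1 + 5·2 + 5·-1 + 4·3 + 2·1.

23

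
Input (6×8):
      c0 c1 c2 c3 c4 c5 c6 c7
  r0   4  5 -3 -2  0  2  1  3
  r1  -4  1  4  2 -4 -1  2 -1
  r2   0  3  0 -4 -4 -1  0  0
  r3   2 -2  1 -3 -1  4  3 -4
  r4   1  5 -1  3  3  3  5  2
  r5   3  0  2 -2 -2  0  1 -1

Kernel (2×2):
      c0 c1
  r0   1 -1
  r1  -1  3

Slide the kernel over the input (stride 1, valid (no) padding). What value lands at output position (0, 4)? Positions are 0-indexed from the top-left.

-1

The receptive field on the input at this output position is [0 2 / -4 -1]. Elementwise product with the kernel and sum: 0·1 + 2·-1 + -4·-1 + -1·3.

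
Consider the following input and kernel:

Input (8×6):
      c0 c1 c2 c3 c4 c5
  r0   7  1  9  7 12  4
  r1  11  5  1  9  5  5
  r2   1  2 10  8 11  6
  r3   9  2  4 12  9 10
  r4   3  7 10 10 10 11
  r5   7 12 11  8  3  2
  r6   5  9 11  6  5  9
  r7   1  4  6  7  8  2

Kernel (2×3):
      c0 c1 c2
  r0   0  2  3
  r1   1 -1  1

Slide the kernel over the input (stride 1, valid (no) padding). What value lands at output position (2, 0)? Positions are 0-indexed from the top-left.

The receptive field on the input at this output position is [1 2 10 / 9 2 4]. Elementwise product with the kernel and sum: 2·2 + 10·3 + 9·1 + 2·-1 + 4·1.

45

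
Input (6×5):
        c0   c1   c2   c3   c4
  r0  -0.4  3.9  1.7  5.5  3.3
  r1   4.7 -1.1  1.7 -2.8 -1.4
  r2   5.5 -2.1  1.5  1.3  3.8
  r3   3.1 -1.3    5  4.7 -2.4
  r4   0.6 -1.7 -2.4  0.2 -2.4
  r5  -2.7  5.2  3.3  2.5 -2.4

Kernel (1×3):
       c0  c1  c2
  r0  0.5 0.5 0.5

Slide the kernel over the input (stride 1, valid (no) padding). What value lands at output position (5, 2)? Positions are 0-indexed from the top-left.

1.7

The receptive field on the input at this output position is [3.3 2.5 -2.4]. Elementwise product with the kernel and sum: 3.3·0.5 + 2.5·0.5 + -2.4·0.5.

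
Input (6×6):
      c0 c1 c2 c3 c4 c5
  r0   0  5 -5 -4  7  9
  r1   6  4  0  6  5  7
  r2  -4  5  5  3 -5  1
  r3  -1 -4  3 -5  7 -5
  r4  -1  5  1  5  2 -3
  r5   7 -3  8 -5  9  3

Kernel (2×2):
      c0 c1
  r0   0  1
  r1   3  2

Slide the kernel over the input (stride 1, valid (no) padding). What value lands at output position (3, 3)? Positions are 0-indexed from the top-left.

26

The receptive field on the input at this output position is [-5 7 / 5 2]. Elementwise product with the kernel and sum: 7·1 + 5·3 + 2·2.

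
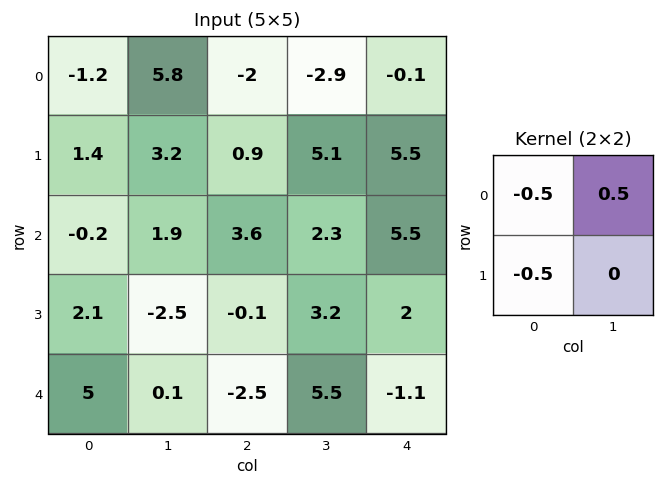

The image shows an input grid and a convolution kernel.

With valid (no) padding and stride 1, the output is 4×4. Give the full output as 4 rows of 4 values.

Output[0,0]: The receptive field on the input at this output position is [-1.2 5.8 / 1.4 3.2]. Elementwise product with the kernel and sum: -1.2·-0.5 + 5.8·0.5 + 1.4·-0.5.

2.8 -5.5 -0.9 -1.15
1 -2.1 0.3 -0.95
0 2.1 -0.6 0
-4.8 1.15 2.9 -3.35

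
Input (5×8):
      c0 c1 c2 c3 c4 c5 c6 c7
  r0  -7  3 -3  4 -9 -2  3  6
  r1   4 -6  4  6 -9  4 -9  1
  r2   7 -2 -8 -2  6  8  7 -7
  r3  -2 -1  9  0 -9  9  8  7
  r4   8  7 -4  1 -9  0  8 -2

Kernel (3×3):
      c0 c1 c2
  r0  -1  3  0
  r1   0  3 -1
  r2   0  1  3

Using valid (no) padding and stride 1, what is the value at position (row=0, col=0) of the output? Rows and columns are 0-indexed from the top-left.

The receptive field on the input at this output position is [-7 3 -3 / 4 -6 4 / 7 -2 -8]. Elementwise product with the kernel and sum: -7·-1 + 3·3 + -6·3 + 4·-1 + -2·1 + -8·3.

-32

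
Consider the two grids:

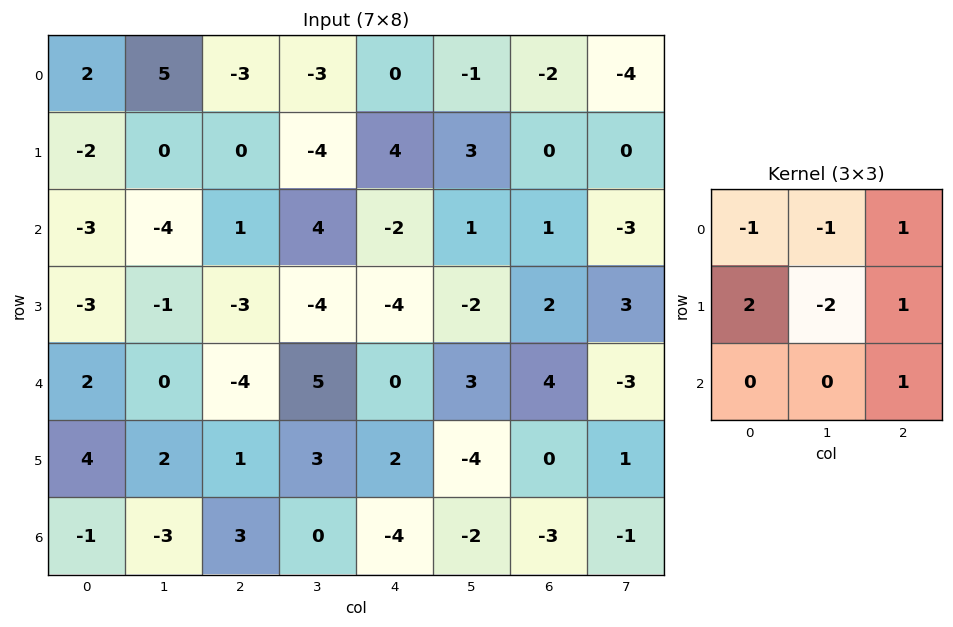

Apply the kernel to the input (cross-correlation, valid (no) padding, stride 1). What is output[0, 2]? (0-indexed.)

The receptive field on the input at this output position is [-3 -3 0 / 0 -4 4 / 1 4 -2]. Elementwise product with the kernel and sum: -3·-1 + -3·-1 + 0·1 + 0·2 + -4·-2 + 4·1 + -2·1.

16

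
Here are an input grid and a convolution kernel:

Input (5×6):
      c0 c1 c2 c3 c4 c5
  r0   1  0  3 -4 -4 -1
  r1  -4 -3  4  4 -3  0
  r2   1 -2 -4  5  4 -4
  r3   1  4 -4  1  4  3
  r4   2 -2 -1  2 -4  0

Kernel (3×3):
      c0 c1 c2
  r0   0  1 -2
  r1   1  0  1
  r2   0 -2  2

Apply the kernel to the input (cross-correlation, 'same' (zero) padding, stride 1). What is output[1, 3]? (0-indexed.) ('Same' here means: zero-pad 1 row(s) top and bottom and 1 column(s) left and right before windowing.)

The receptive field on the zero-padded input at this output position is [3 -4 -4 / 4 4 -3 / -4 5 4]. Elementwise product with the kernel and sum: -4·1 + -4·-2 + 4·1 + -3·1 + 5·-2 + 4·2.

3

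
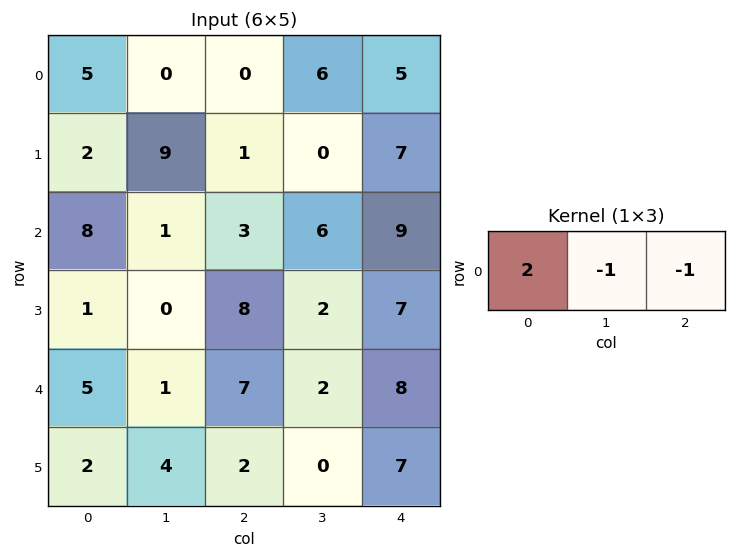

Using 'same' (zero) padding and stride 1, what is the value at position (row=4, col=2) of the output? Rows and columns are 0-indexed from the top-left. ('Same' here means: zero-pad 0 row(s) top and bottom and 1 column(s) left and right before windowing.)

The receptive field on the zero-padded input at this output position is [1 7 2]. Elementwise product with the kernel and sum: 1·2 + 7·-1 + 2·-1.

-7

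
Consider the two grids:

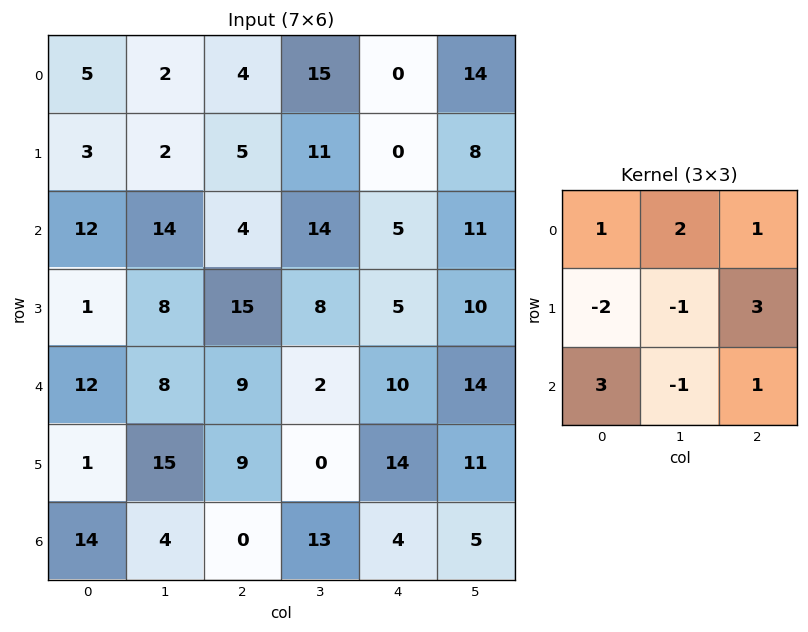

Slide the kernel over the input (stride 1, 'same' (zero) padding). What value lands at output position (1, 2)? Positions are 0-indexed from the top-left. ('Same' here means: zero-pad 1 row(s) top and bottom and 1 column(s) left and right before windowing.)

The receptive field on the zero-padded input at this output position is [2 4 15 / 2 5 11 / 14 4 14]. Elementwise product with the kernel and sum: 2·1 + 4·2 + 15·1 + 2·-2 + 5·-1 + 11·3 + 14·3 + 4·-1 + 14·1.

101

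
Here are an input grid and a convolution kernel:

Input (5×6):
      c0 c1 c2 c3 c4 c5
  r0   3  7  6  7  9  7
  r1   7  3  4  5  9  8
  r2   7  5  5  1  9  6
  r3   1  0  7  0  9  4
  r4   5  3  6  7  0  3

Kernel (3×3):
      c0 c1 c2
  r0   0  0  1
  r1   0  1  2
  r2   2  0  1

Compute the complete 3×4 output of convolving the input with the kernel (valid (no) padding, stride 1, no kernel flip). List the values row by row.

Output[0,0]: The receptive field on the input at this output position is [3 7 6 / 7 3 4 / 7 5 5]. Elementwise product with the kernel and sum: 6·1 + 3·1 + 4·2 + 7·2 + 5·1.

36 32 51 40
28 12 51 33
35 21 39 40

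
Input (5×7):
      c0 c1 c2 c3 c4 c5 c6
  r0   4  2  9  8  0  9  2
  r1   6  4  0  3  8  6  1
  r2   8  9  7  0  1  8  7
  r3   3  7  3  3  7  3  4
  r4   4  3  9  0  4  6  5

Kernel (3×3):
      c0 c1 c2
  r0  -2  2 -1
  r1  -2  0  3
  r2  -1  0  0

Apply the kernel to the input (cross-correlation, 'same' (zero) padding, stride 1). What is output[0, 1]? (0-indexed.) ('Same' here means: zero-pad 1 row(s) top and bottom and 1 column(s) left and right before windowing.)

The receptive field on the zero-padded input at this output position is [0 0 0 / 4 2 9 / 6 4 0]. Elementwise product with the kernel and sum: 0·-2 + 0·2 + 0·-1 + 4·-2 + 9·3 + 6·-1.

13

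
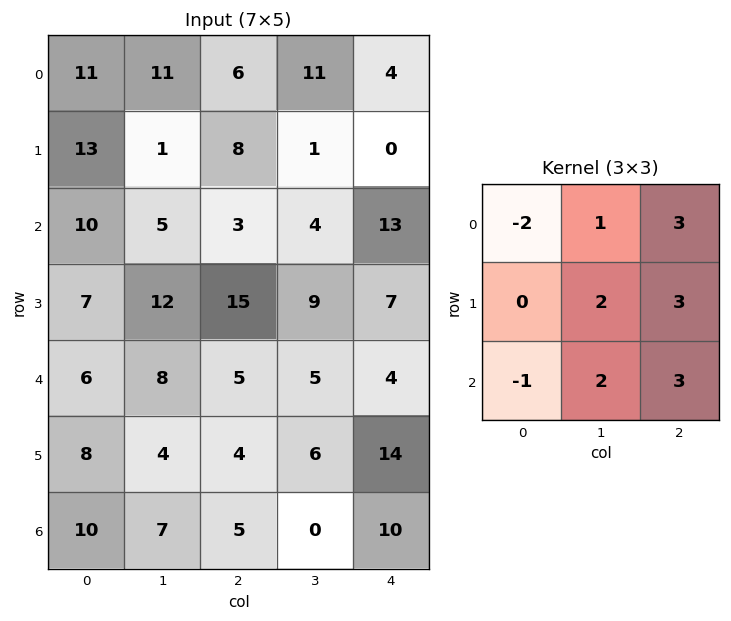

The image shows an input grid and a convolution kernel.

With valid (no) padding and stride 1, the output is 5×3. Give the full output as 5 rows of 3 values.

42 49 57
80 72 56
88 79 93
86 65 72
50 33 86

Output[0,0]: The receptive field on the input at this output position is [11 11 6 / 13 1 8 / 10 5 3]. Elementwise product with the kernel and sum: 11·-2 + 11·1 + 6·3 + 1·2 + 8·3 + 10·-1 + 5·2 + 3·3.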